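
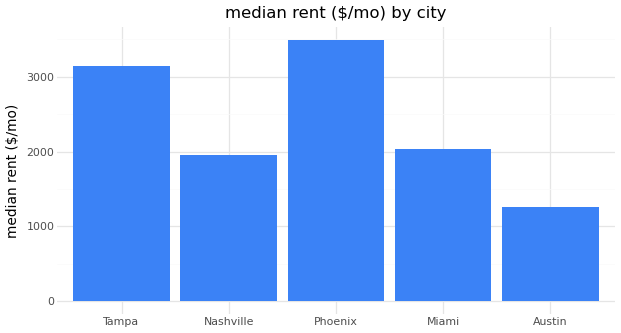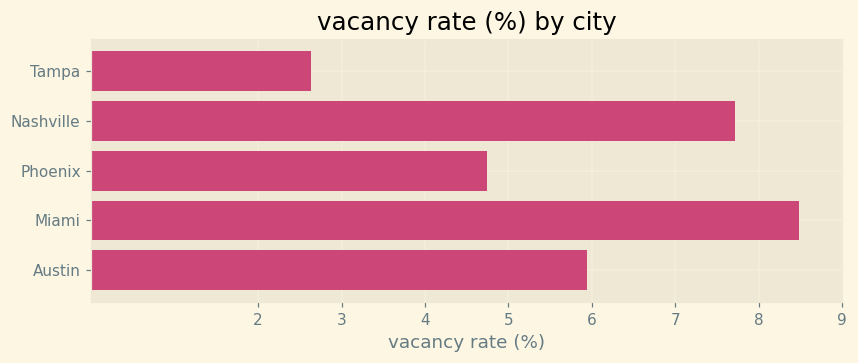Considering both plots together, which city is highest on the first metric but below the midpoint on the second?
Chart 2 median vacancy rate (%) ≈ 6; below-median cities: Tampa, Phoenix. Among those, Phoenix has the highest median rent ($/mo) (≈ 3500).

Phoenix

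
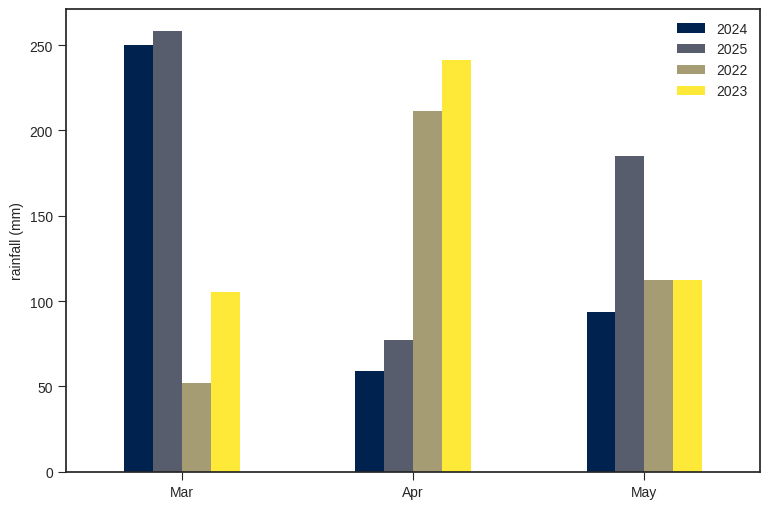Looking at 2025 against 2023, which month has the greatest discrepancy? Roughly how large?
Apr: 2025 ≈ 75, 2023 ≈ 250 → gap ≈ 175. Next-largest (Mar) is only ≈ 150.

Apr, ≈ 175 mm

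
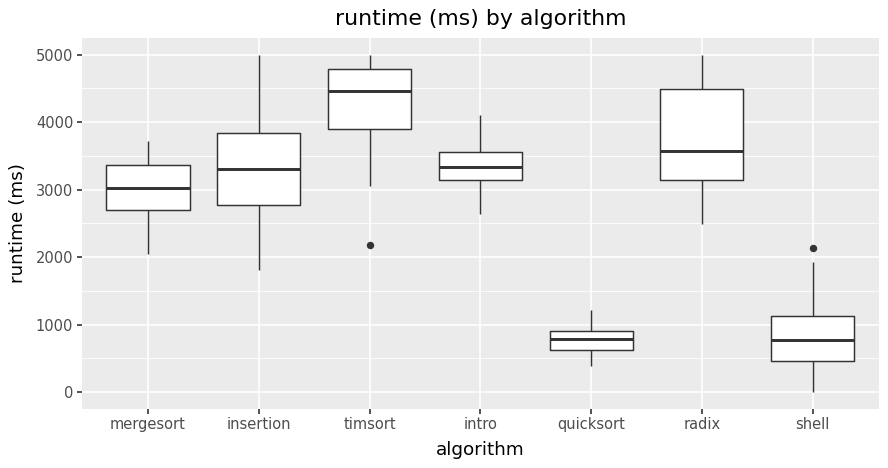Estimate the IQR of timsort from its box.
Q3 ≈ 5000, Q1 ≈ 4000; IQR ≈ 1000.

≈ 1000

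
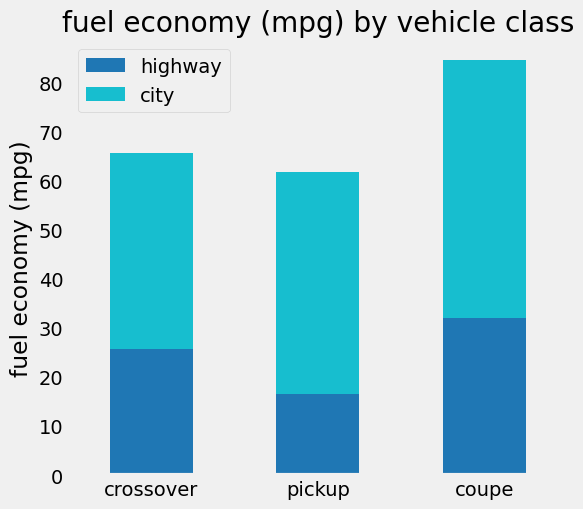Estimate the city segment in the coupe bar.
≈ 50

city top ≈ 80, bottom ≈ 30; segment ≈ 50.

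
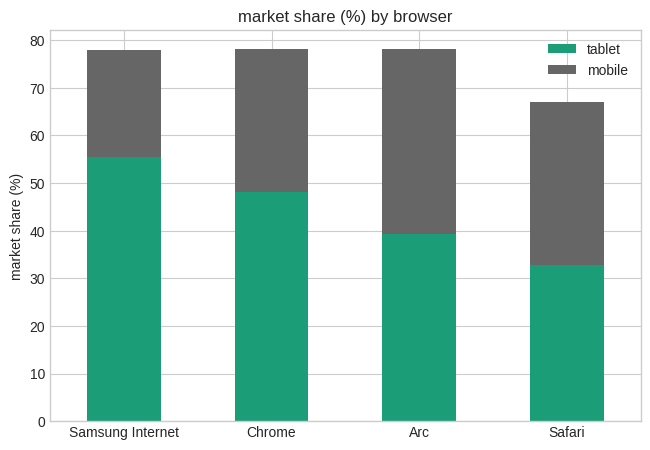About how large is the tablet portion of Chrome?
tablet top ≈ 50, bottom ≈ 0; segment ≈ 50.

≈ 50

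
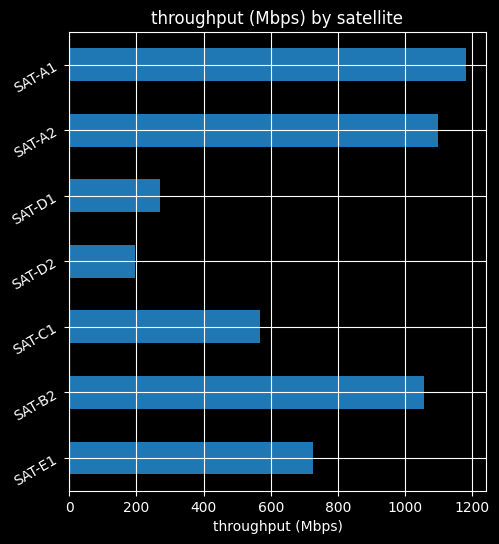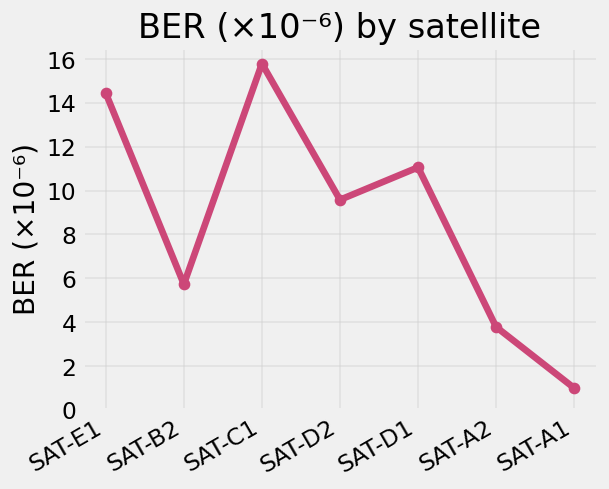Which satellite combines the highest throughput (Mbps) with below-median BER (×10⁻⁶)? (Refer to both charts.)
Chart 2 median BER (×10⁻⁶) ≈ 10; below-median satellites: SAT-B2, SAT-A2, SAT-A1. Among those, SAT-A1 has the highest throughput (Mbps) (≈ 1200).

SAT-A1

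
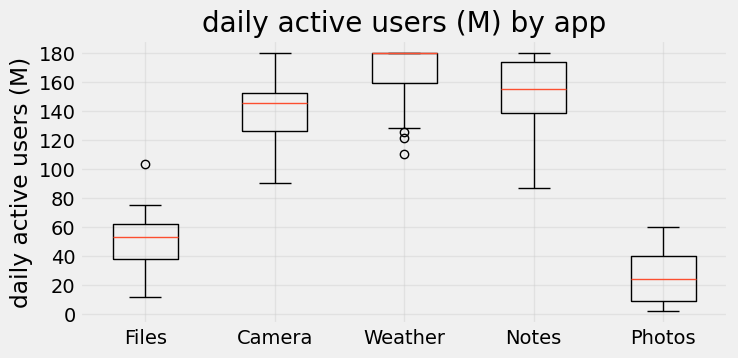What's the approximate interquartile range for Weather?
≈ 20

Q3 ≈ 180, Q1 ≈ 160; IQR ≈ 20.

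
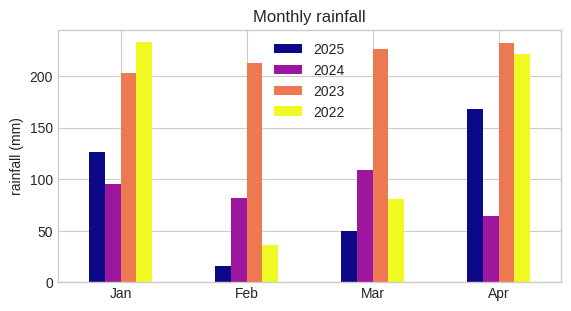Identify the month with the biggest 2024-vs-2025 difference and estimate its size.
Apr: 2024 ≈ 60, 2025 ≈ 160 → gap ≈ 100. Next-largest (Feb) is only ≈ 60.

Apr, ≈ 100 mm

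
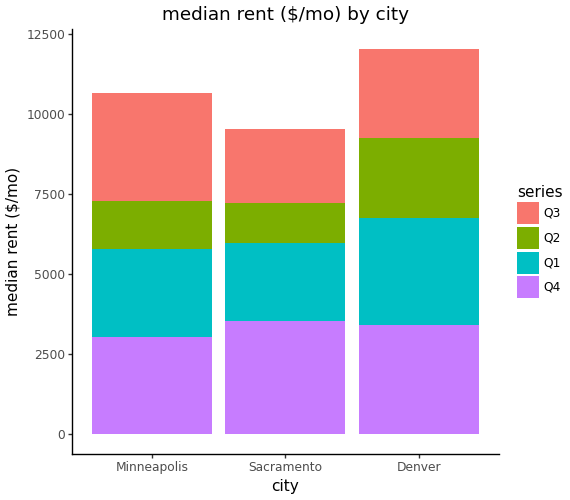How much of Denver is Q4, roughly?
Q4 top ≈ 4000, bottom ≈ 0; segment ≈ 4000.

≈ 4000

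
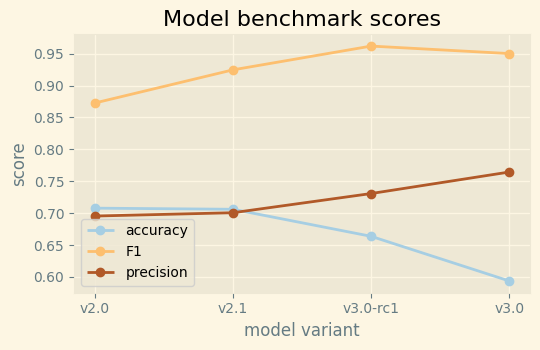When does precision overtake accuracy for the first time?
v2.1: precision ≈ 0.70 vs accuracy ≈ 0.70 (not yet); v3.0-rc1: precision ≈ 0.75 vs accuracy ≈ 0.65 (first crossover).

v3.0-rc1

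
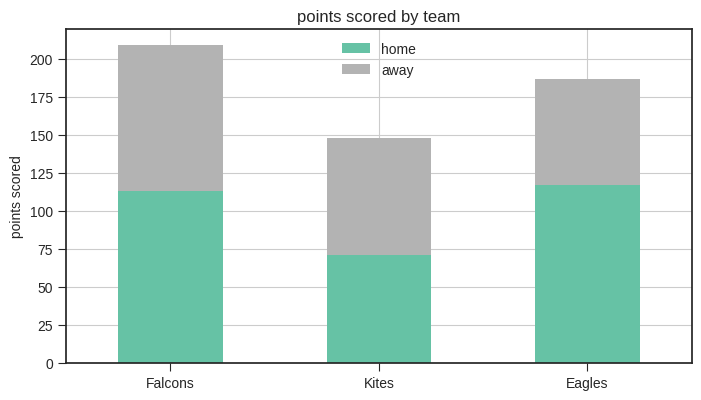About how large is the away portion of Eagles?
away top ≈ 180, bottom ≈ 120; segment ≈ 60.

≈ 60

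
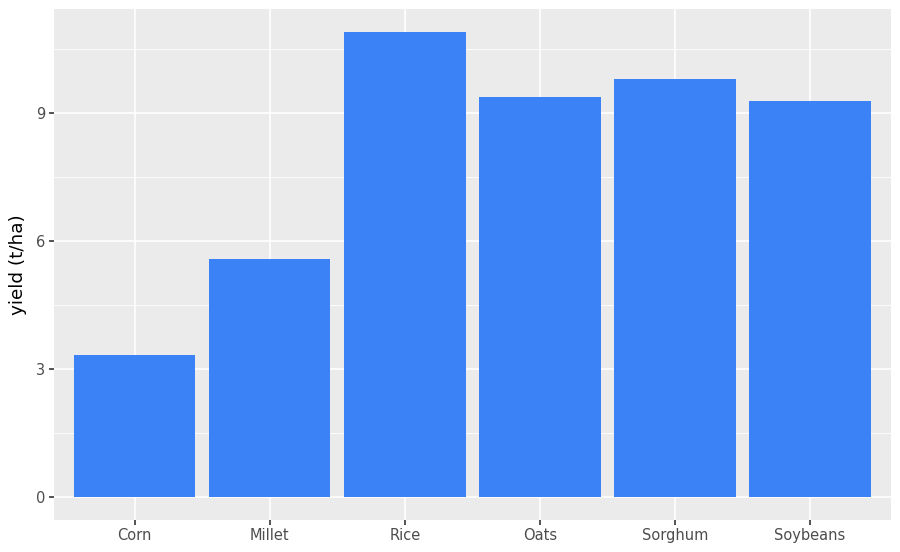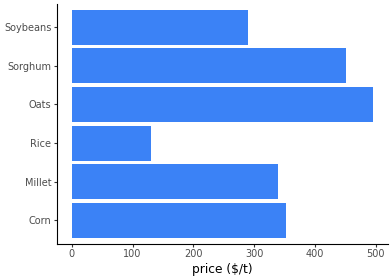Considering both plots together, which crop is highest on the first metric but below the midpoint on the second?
Rice

Chart 2 median price ($/t) ≈ 350; below-median crops: Millet, Rice, Soybeans. Among those, Rice has the highest yield (t/ha) (≈ 11).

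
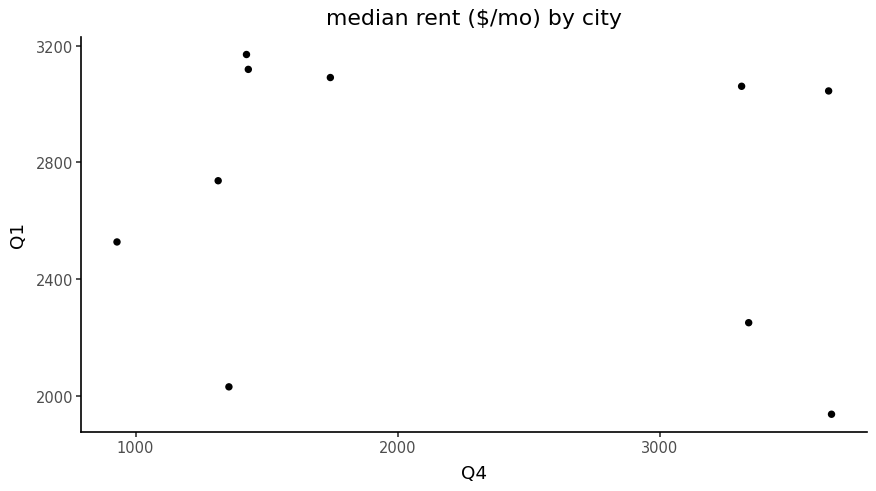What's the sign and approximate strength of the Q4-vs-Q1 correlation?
Points are roughly uncorrelated; weak (|r| ≈ 0.2).

no clear correlation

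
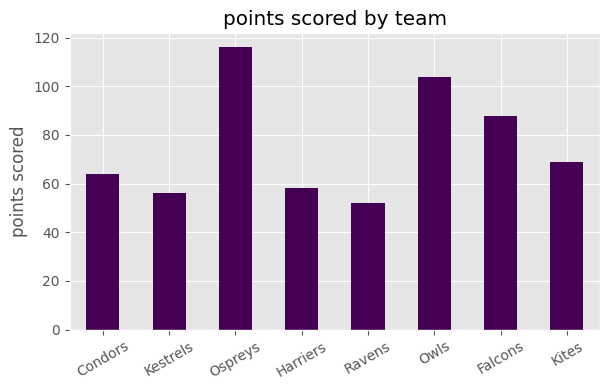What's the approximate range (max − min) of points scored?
Max Ospreys ≈ 120, min Ravens ≈ 50; range ≈ 70.

≈ 70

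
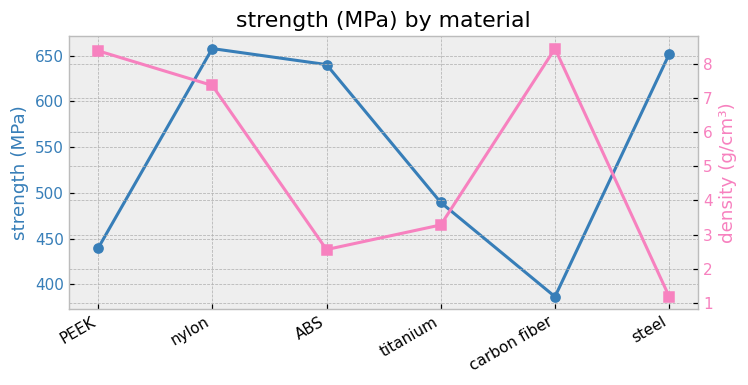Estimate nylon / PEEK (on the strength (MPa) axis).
≈ 1.44×

nylon ≈ 650, PEEK ≈ 450; 650/450 ≈ 1.44.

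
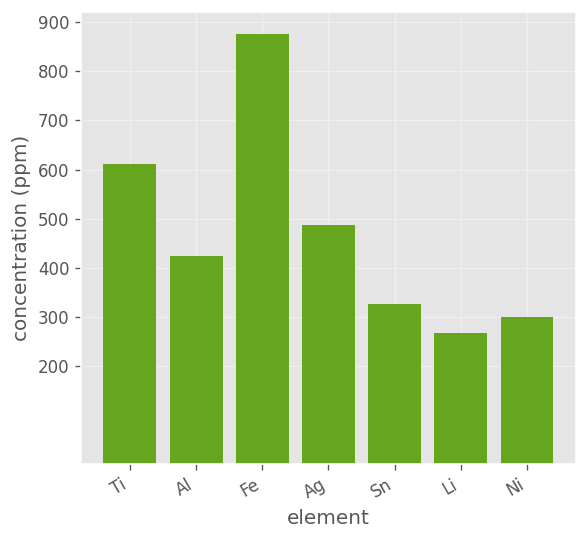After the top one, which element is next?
Top 3: Fe ≈ 900, Ti ≈ 600, Ag ≈ 500.

Ti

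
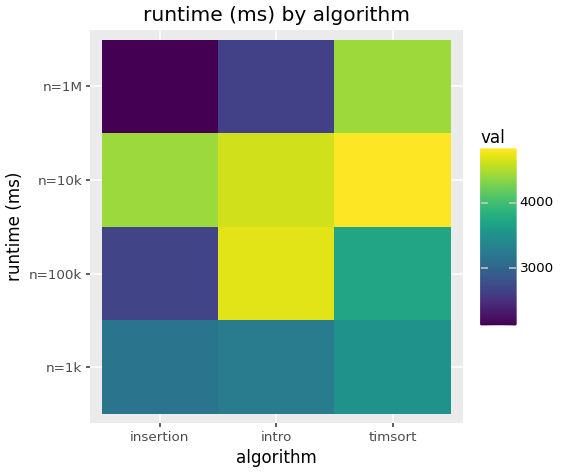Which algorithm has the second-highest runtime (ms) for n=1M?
Top 3 for n=1M: timsort ≈ 4500, intro ≈ 2500, insertion ≈ 2000.

intro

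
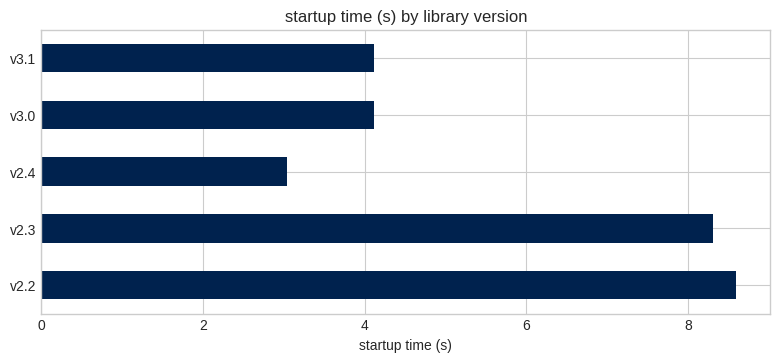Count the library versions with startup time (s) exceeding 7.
Above 7: v2.2, v2.3.

2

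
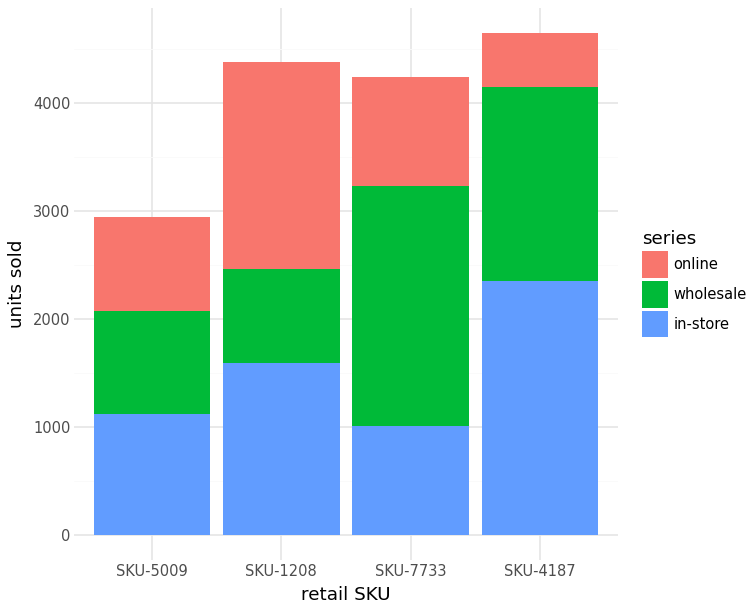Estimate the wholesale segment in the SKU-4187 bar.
≈ 1500

wholesale top ≈ 4000, bottom ≈ 2500; segment ≈ 1500.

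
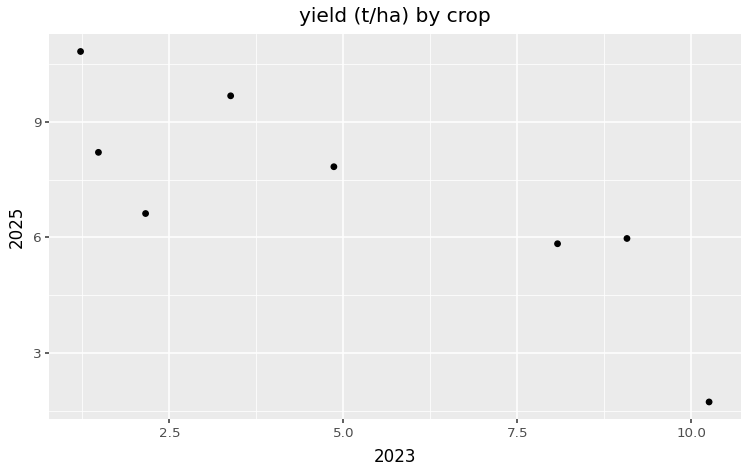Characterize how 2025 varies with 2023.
negative, strong

Points are negatively correlated; strong (|r| ≈ 0.8).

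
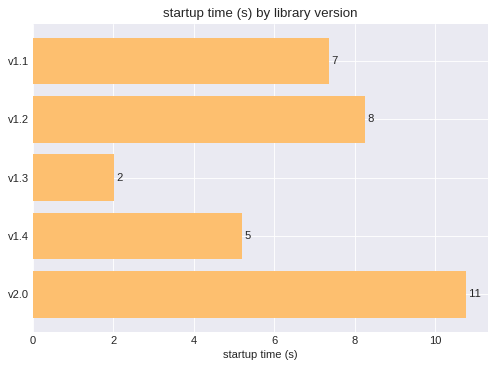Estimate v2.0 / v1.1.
v2.0 ≈ 11, v1.1 ≈ 7; 11/7 ≈ 1.57.

≈ 1.57×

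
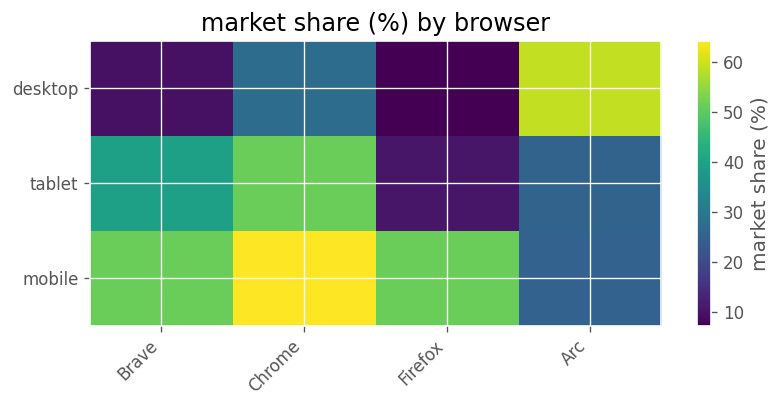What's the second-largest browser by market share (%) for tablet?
Brave

Top 3 for tablet: Chrome ≈ 50, Brave ≈ 40, Arc ≈ 25.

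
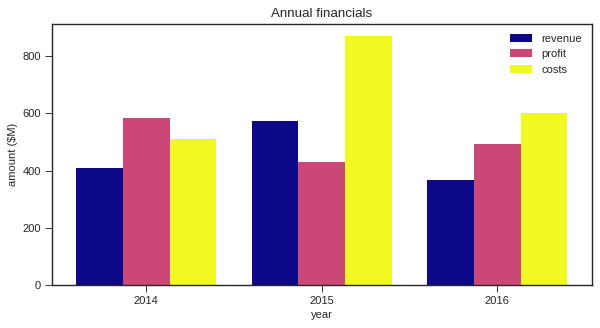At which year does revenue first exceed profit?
2014: revenue ≈ 400 vs profit ≈ 600 (not yet); 2015: revenue ≈ 600 vs profit ≈ 400 (first crossover).

2015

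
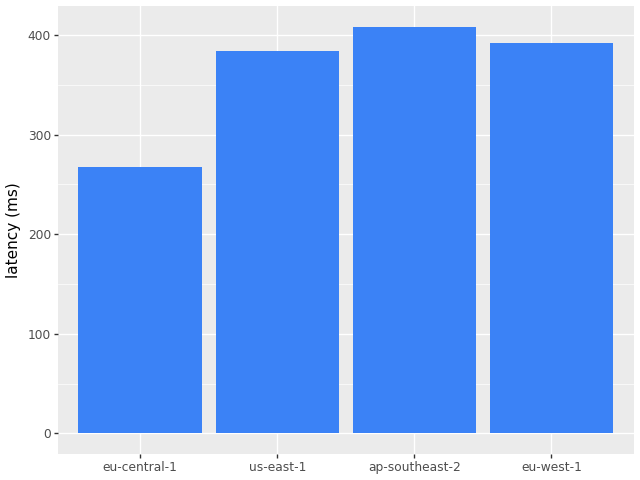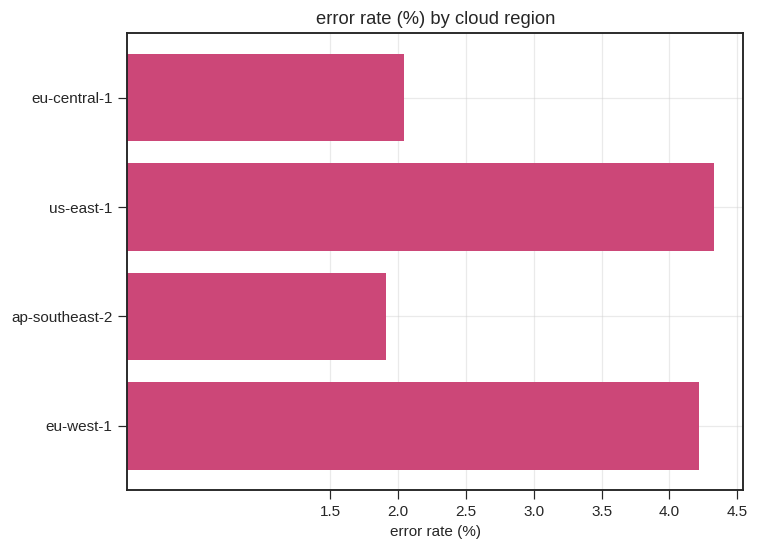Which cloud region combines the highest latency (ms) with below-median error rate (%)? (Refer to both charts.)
ap-southeast-2

Chart 2 median error rate (%) ≈ 3; below-median cloud regions: eu-central-1, ap-southeast-2. Among those, ap-southeast-2 has the highest latency (ms) (≈ 400).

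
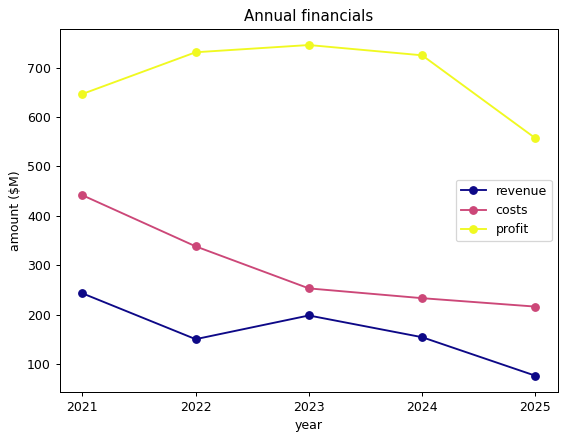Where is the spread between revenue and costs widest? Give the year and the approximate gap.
2021, ≈ 200 $M

2021: revenue ≈ 200, costs ≈ 400 → gap ≈ 200. Next-largest (2022) is only ≈ 100.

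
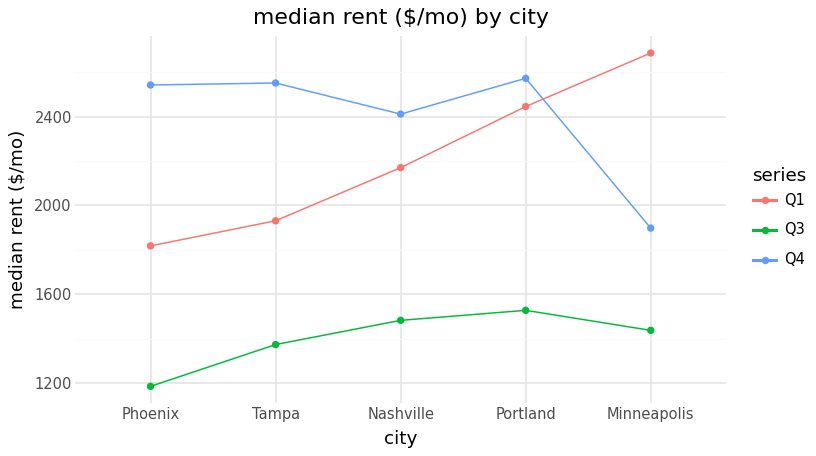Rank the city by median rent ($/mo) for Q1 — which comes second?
Top 3 for Q1: Minneapolis ≈ 2600, Portland ≈ 2400, Nashville ≈ 2200.

Portland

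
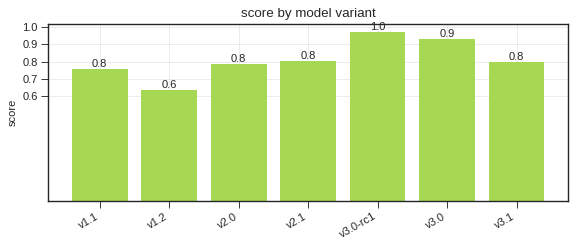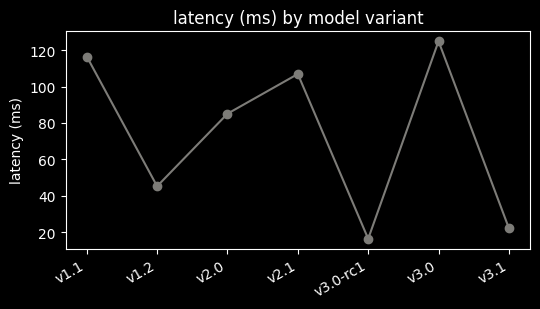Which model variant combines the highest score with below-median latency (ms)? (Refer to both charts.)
v3.0-rc1

Chart 2 median latency (ms) ≈ 80; below-median model variants: v1.2, v3.0-rc1, v3.1. Among those, v3.0-rc1 has the highest score (≈ 1).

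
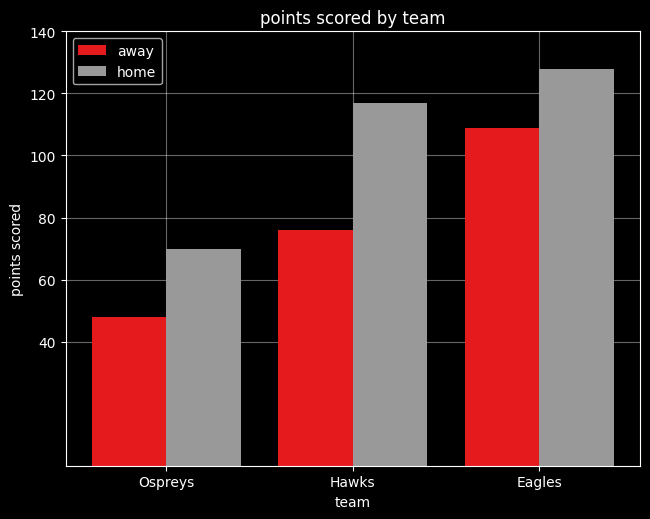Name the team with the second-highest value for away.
Hawks

Top 3 for away: Eagles ≈ 100, Hawks ≈ 80, Ospreys ≈ 40.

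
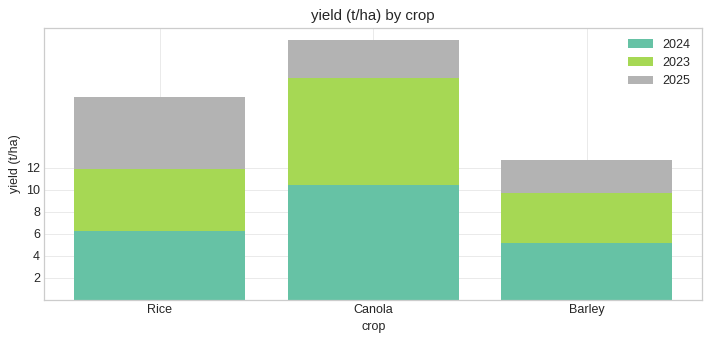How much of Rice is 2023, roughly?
2023 top ≈ 12, bottom ≈ 6; segment ≈ 6.

≈ 6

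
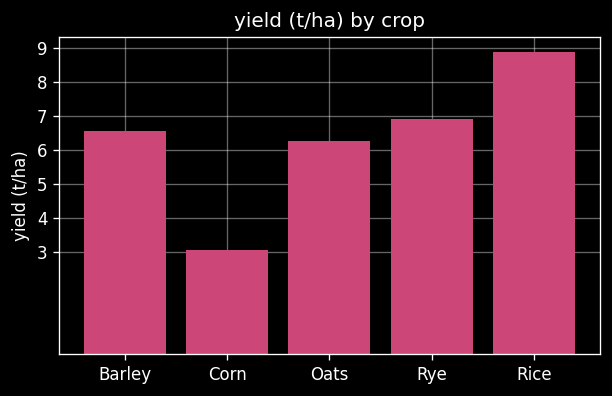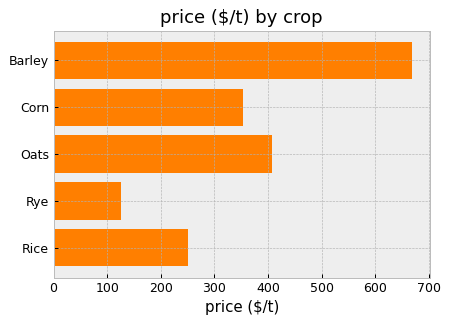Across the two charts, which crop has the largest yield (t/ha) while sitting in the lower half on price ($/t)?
Rice

Chart 2 median price ($/t) ≈ 400; below-median crops: Rye, Rice. Among those, Rice has the highest yield (t/ha) (≈ 9).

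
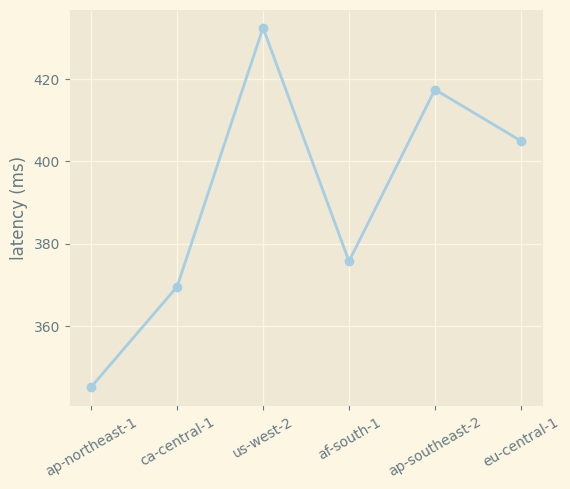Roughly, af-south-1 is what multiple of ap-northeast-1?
≈ 1.09×

af-south-1 ≈ 380, ap-northeast-1 ≈ 350; 380/350 ≈ 1.09.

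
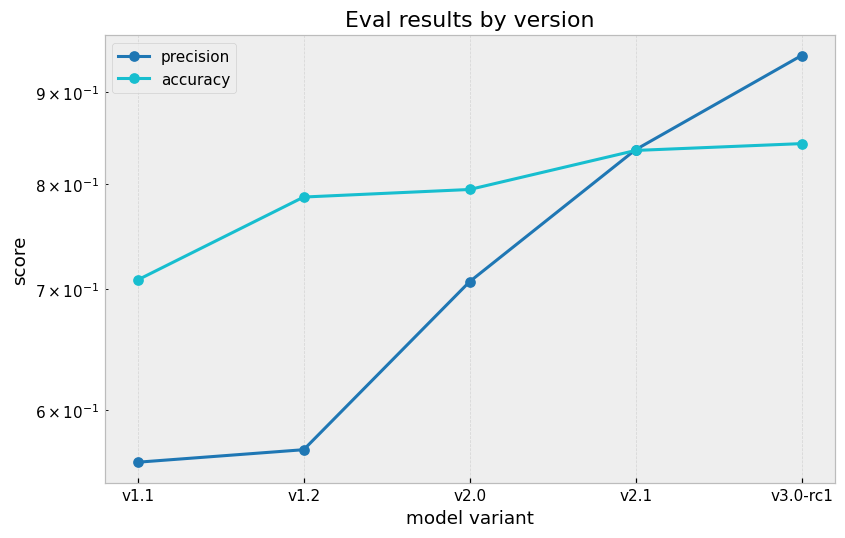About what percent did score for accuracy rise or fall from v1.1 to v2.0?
≈ +14.3%

v1.1 ≈ 0.70, v2.0 ≈ 0.80; (0.80 − 0.70) / 0.70 ≈ +14.3%.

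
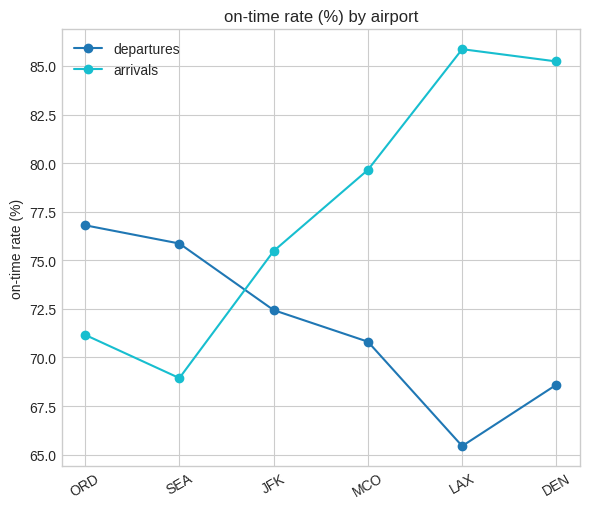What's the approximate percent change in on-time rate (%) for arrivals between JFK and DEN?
≈ +13.2%

JFK ≈ 76, DEN ≈ 86; (86 − 76) / 76 ≈ +13.2%.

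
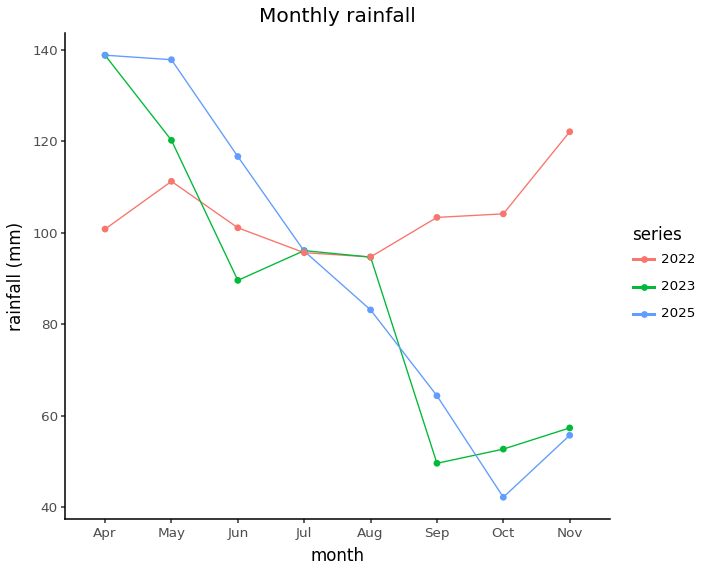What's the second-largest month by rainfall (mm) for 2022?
Top 3 for 2022: Nov ≈ 120, May ≈ 110, Oct ≈ 100.

May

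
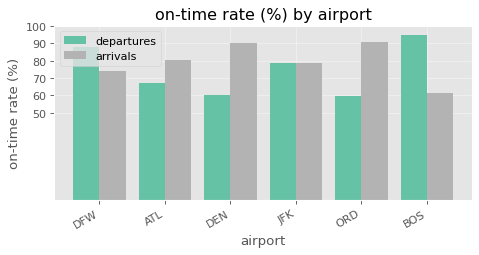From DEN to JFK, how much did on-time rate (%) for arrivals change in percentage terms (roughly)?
DEN ≈ 90, JFK ≈ 80; (80 − 90) / 90 ≈ -11.1%.

≈ -11.1%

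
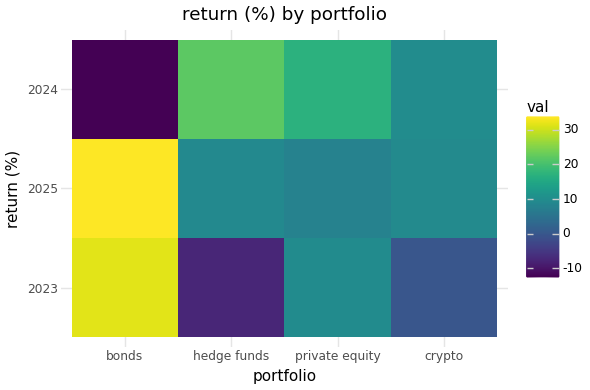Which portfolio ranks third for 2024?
Top 4 for 2024: hedge funds ≈ 20, private equity ≈ 15, crypto ≈ 10, bonds ≈ -15.

crypto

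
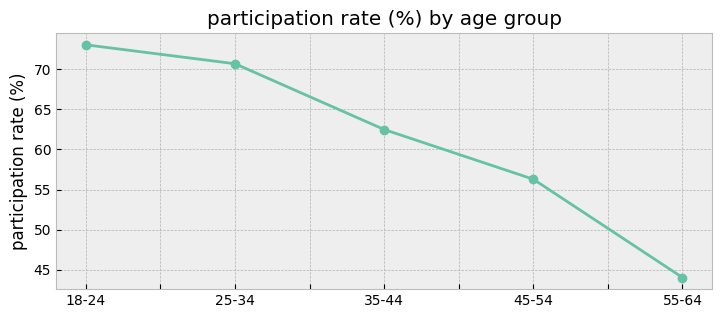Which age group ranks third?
35-44

Top 4: 18-24 ≈ 75, 25-34 ≈ 70, 35-44 ≈ 60, 45-54 ≈ 55.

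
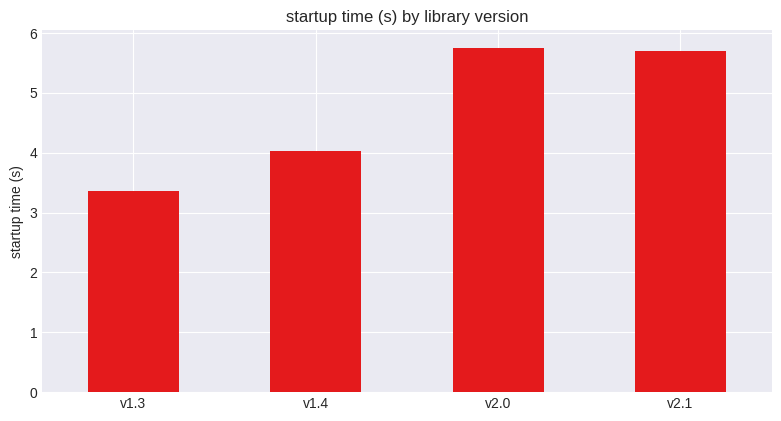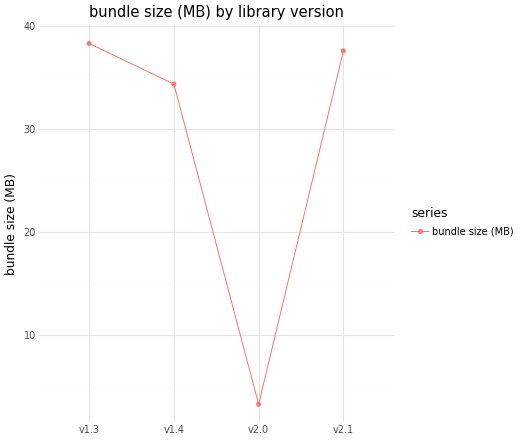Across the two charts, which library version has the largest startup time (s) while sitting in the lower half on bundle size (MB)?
Chart 2 median bundle size (MB) ≈ 35; below-median library versions: v1.4, v2.0. Among those, v2.0 has the highest startup time (s) (≈ 6).

v2.0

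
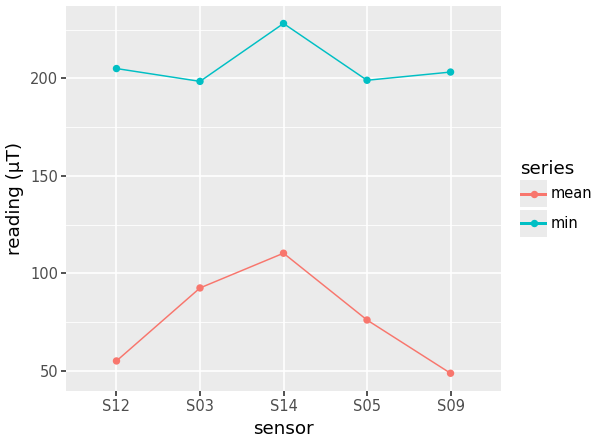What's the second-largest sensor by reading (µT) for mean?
Top 3 for mean: S14 ≈ 120, S03 ≈ 100, S05 ≈ 80.

S03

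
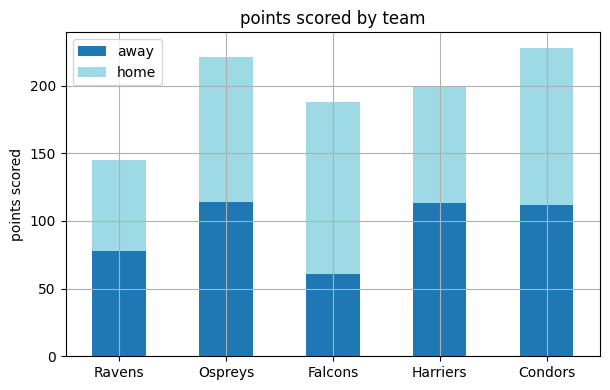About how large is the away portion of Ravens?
away top ≈ 80, bottom ≈ 0; segment ≈ 80.

≈ 80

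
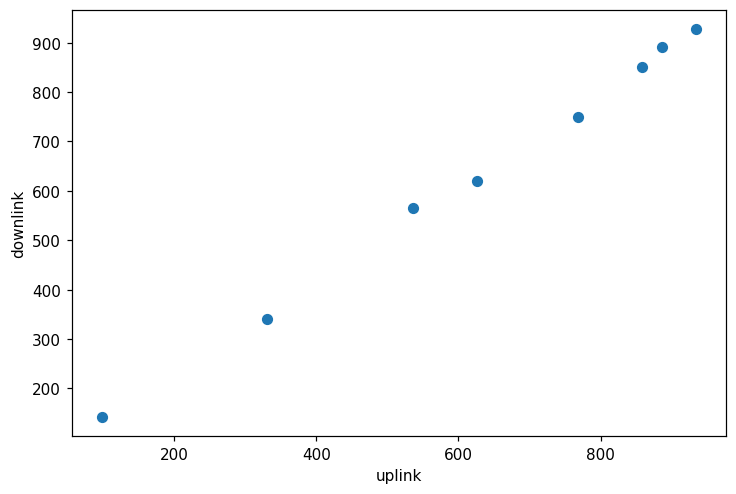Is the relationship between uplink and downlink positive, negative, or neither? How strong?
positive, strong

Points are positively correlated; strong (|r| ≈ 1.0).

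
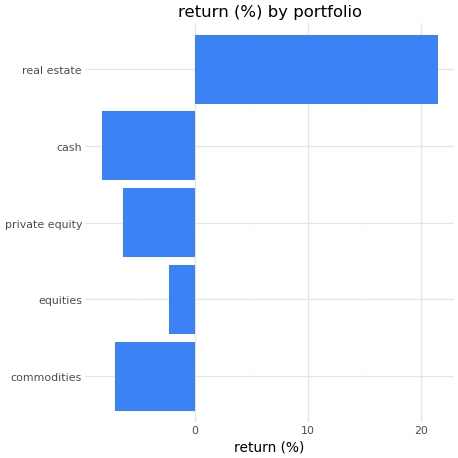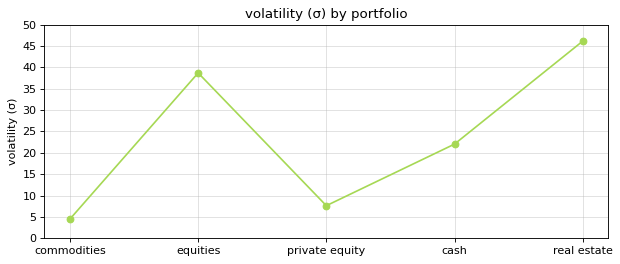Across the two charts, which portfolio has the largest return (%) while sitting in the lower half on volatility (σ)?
Chart 2 median volatility (σ) ≈ 20; below-median portfolios: commodities, private equity. Among those, private equity has the highest return (%) (≈ -6).

private equity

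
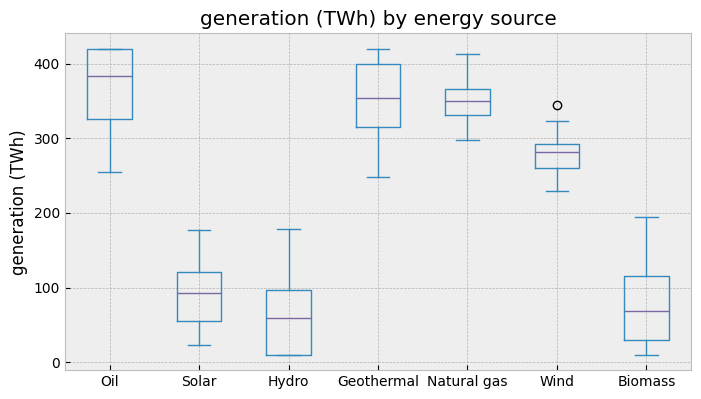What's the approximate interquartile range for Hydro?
≈ 100

Q3 ≈ 100, Q1 ≈ 0; IQR ≈ 100.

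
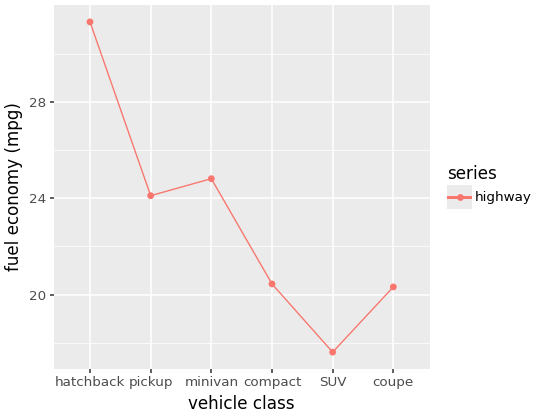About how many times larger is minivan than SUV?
minivan ≈ 24, SUV ≈ 18; 24/18 ≈ 1.33.

≈ 1.33×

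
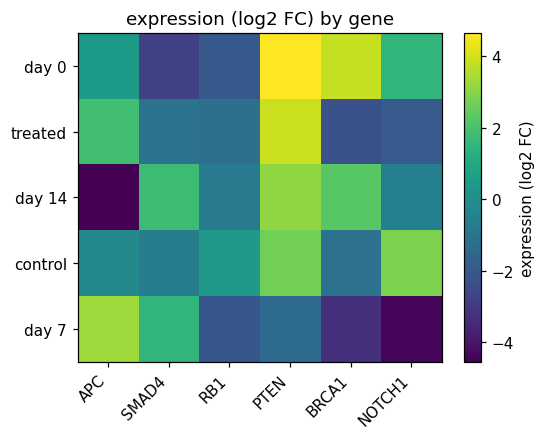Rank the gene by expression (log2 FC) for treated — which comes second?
APC

Top 3 for treated: PTEN ≈ 4, APC ≈ 2, SMAD4 ≈ -1.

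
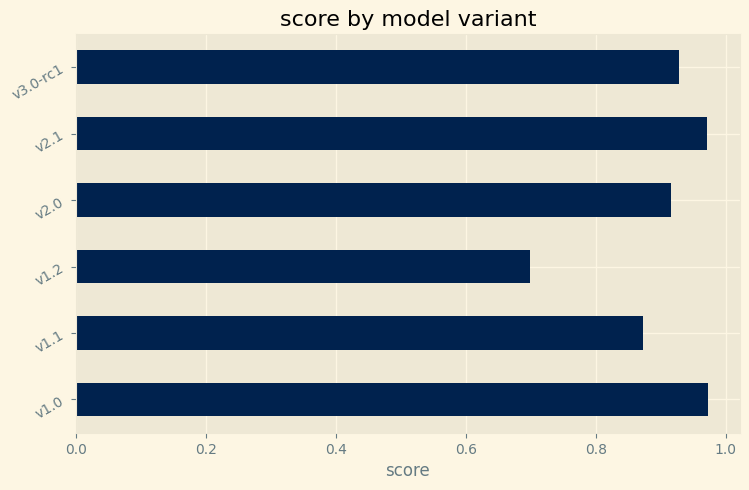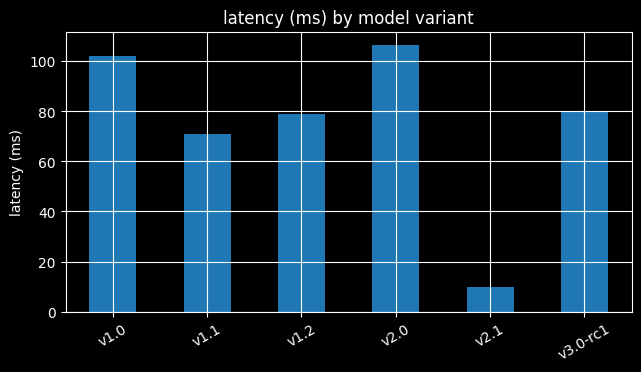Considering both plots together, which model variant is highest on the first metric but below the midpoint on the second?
Chart 2 median latency (ms) ≈ 80; below-median model variants: v1.1, v1.2, v2.1. Among those, v2.1 has the highest score (≈ 1).

v2.1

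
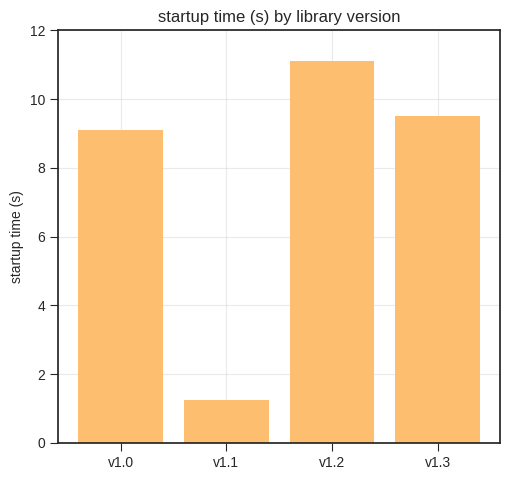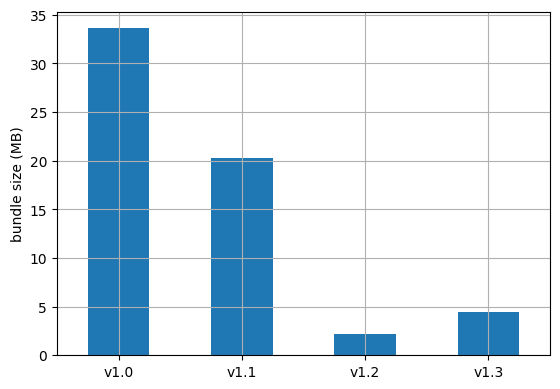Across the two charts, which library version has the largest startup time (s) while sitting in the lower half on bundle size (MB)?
v1.2

Chart 2 median bundle size (MB) ≈ 10; below-median library versions: v1.2, v1.3. Among those, v1.2 has the highest startup time (s) (≈ 12).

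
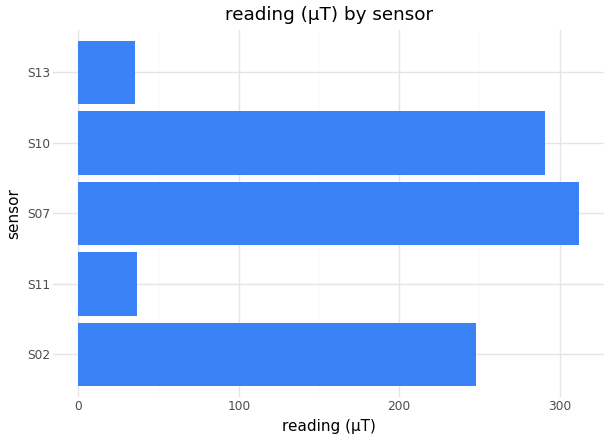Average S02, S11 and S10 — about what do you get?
≈ 200

(250 + 50 + 300) / 3 ≈ 200.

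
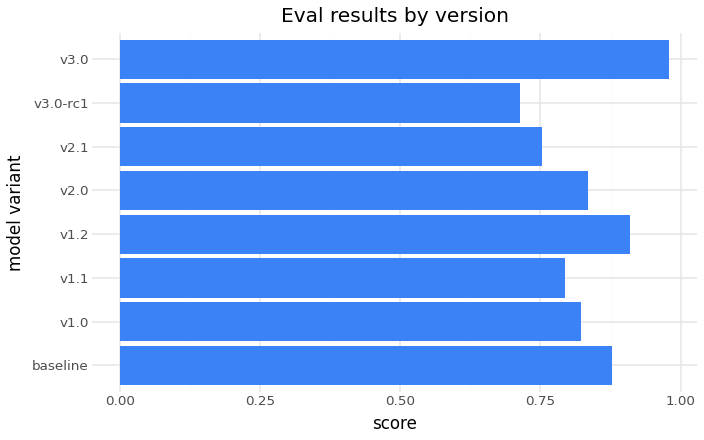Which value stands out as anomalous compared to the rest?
v3.0 ≈ 1.0; the rest sit between ≈ 0.7 and ≈ 0.9.

v3.0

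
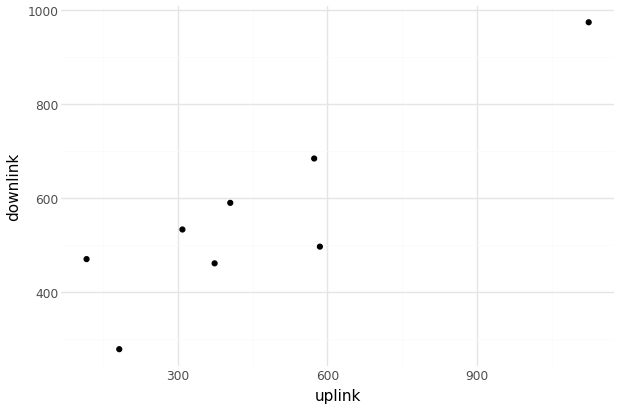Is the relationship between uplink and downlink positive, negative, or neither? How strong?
positive, strong

Points are positively correlated; strong (|r| ≈ 0.9).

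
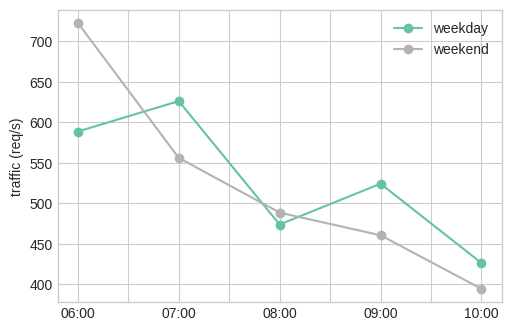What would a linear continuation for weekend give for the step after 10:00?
Last three: 500, 450, 400 → slope ≈ -50/step → next ≈ 350.

≈ 350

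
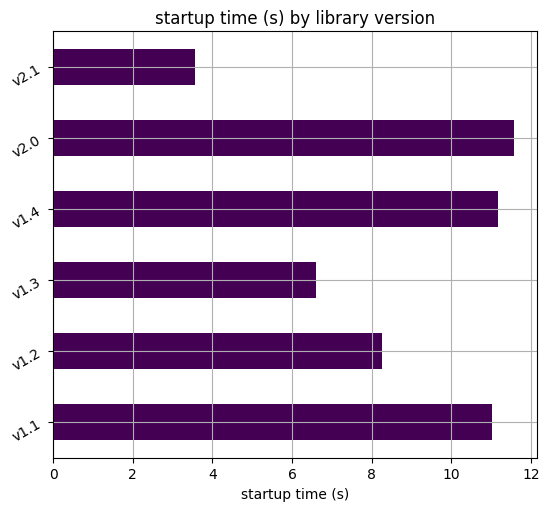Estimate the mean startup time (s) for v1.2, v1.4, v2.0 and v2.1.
(8 + 11 + 12 + 4) / 4 ≈ 9.

≈ 9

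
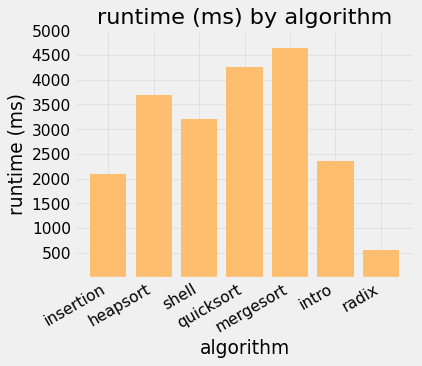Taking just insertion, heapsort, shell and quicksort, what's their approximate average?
≈ 3250

(2000 + 3500 + 3000 + 4500) / 4 ≈ 3250.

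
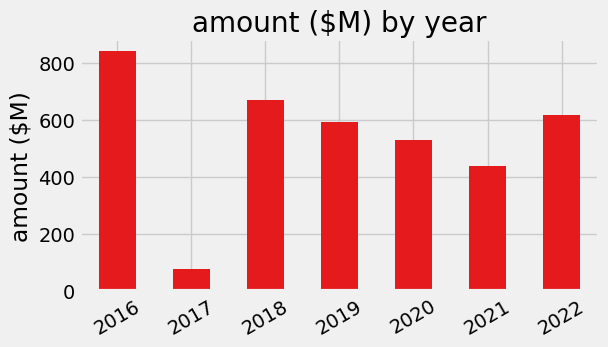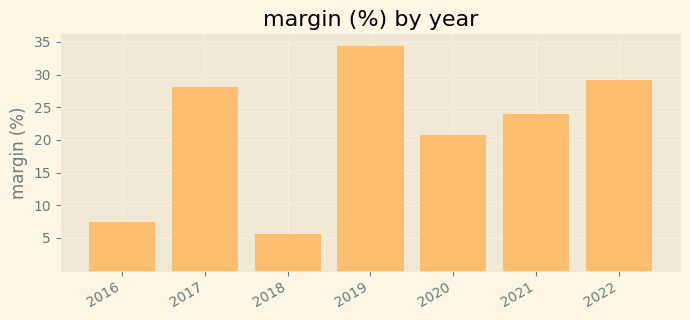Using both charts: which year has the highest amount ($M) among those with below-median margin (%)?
2016

Chart 2 median margin (%) ≈ 25; below-median years: 2016, 2018, 2020. Among those, 2016 has the highest amount ($M) (≈ 800).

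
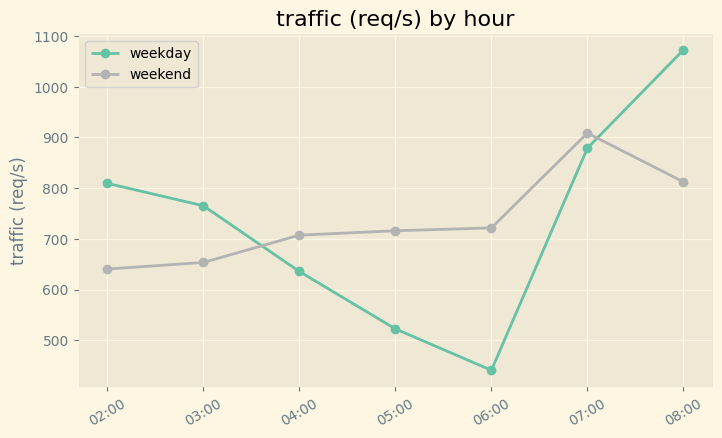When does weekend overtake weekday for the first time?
03:00: weekend ≈ 700 vs weekday ≈ 800 (not yet); 04:00: weekend ≈ 700 vs weekday ≈ 600 (first crossover).

04:00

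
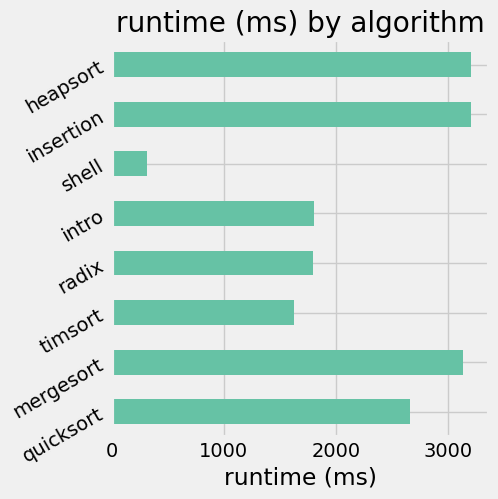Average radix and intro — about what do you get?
≈ 2000

(2000 + 2000) / 2 ≈ 2000.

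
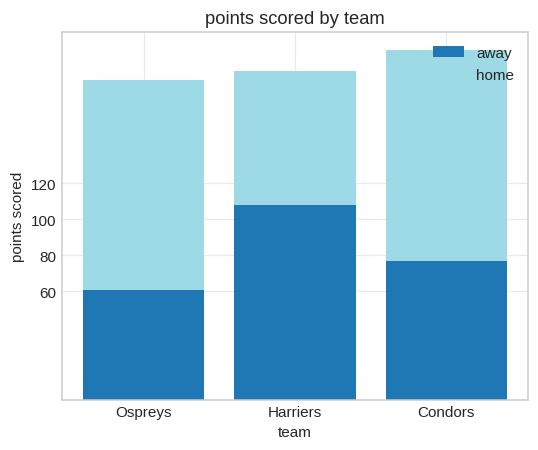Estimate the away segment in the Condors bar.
away top ≈ 80, bottom ≈ 0; segment ≈ 80.

≈ 80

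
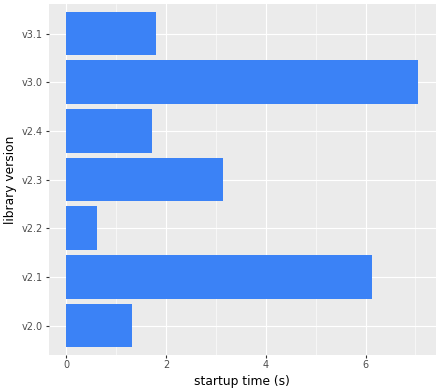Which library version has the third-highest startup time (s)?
v2.3

Top 4: v3.0 ≈ 7, v2.1 ≈ 6, v2.3 ≈ 3, v3.1 ≈ 2.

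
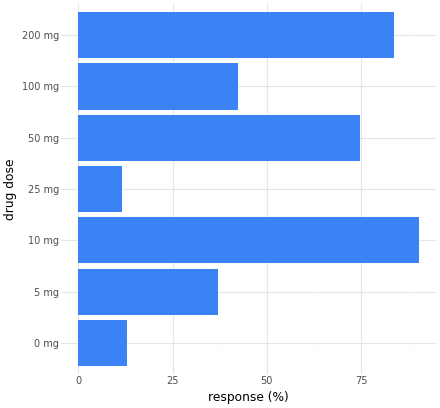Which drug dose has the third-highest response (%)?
50 mg

Top 4: 10 mg ≈ 90, 200 mg ≈ 80, 50 mg ≈ 70, 100 mg ≈ 40.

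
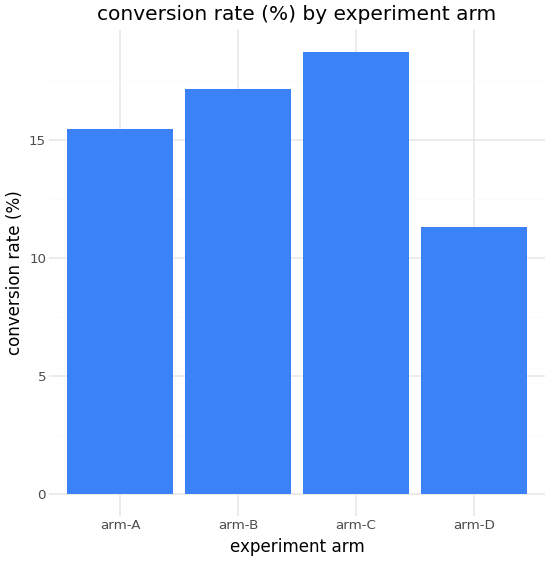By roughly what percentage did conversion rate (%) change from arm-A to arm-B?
≈ +12.5%

arm-A ≈ 16, arm-B ≈ 18; (18 − 16) / 16 ≈ +12.5%.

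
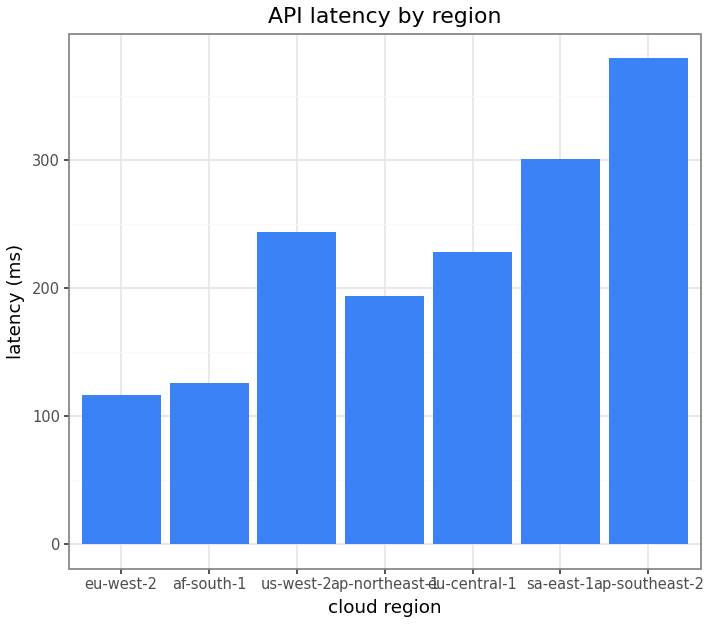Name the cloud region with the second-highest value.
sa-east-1

Top 3: ap-southeast-2 ≈ 400, sa-east-1 ≈ 300, us-west-2 ≈ 250.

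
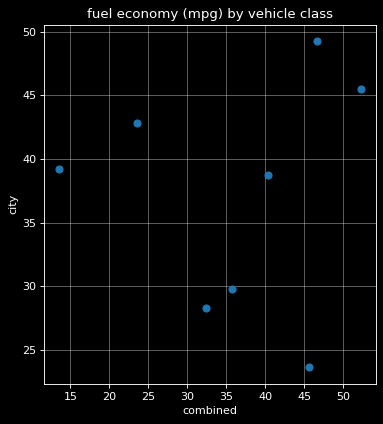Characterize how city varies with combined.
no clear correlation

Points are roughly uncorrelated; weak (|r| ≈ 0.1).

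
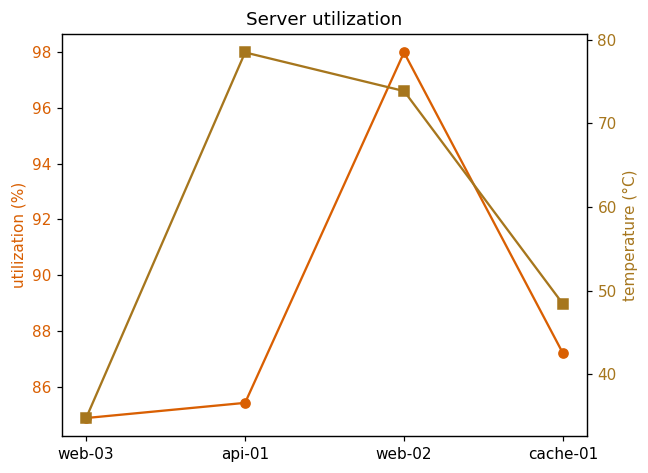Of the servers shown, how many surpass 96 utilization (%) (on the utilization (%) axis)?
1

Above 96: web-02.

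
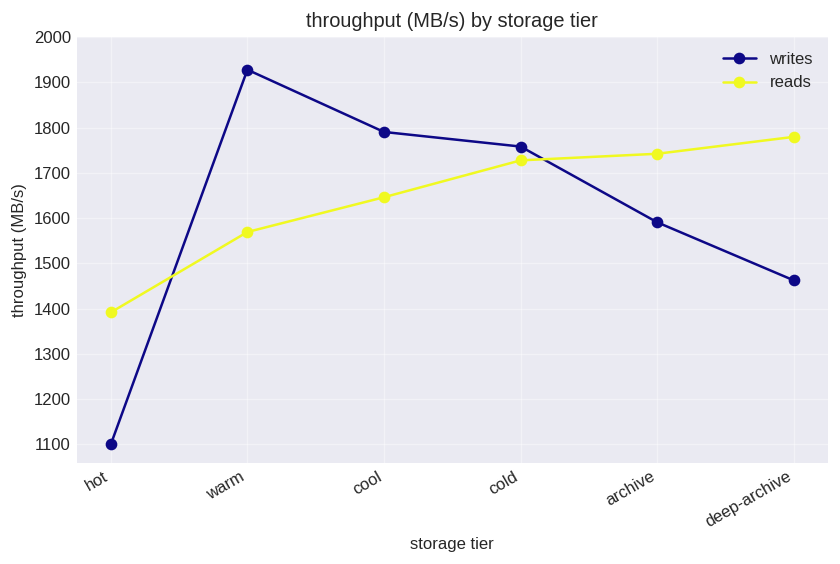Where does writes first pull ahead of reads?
warm

hot: writes ≈ 1100 vs reads ≈ 1400 (not yet); warm: writes ≈ 1900 vs reads ≈ 1600 (first crossover).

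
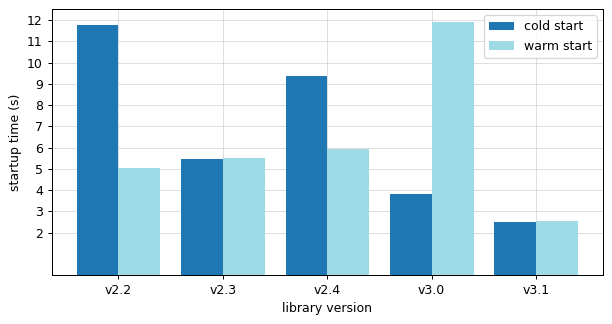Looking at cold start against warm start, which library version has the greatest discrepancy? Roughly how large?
v3.0, ≈ 8 s

v3.0: cold start ≈ 4, warm start ≈ 12 → gap ≈ 8. Next-largest (v2.2) is only ≈ 7.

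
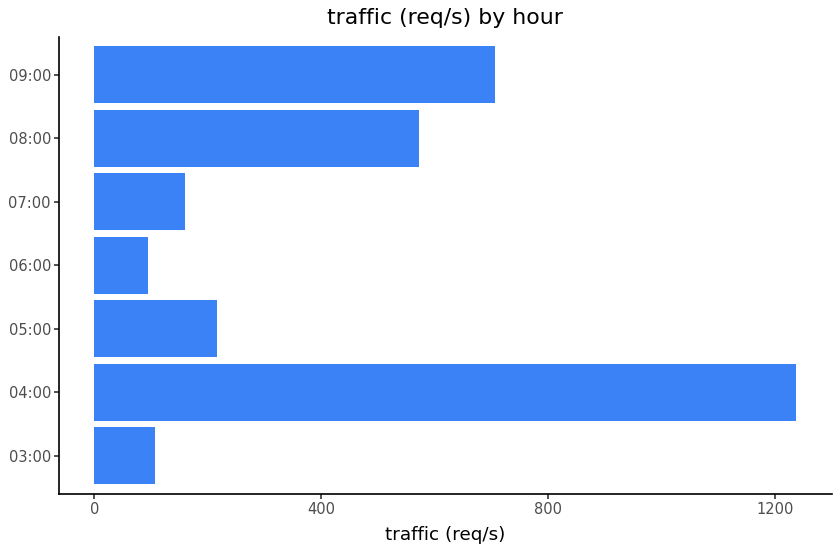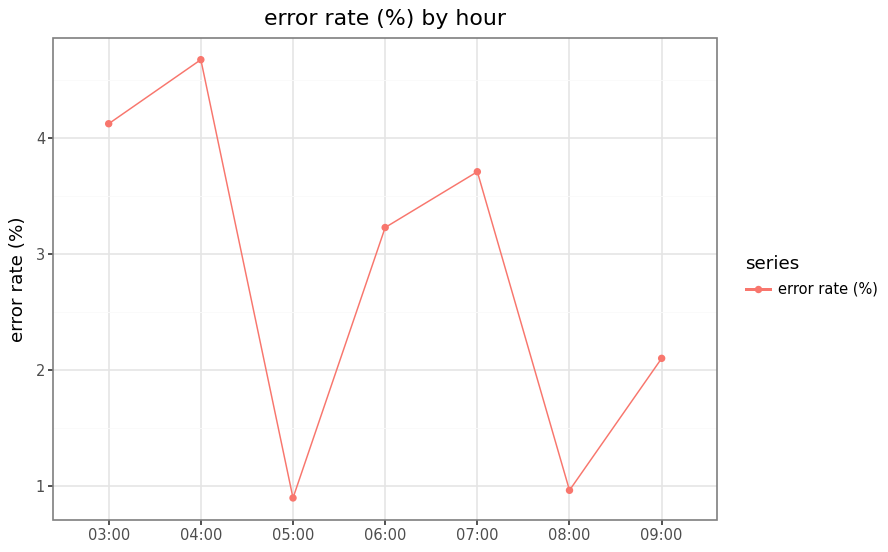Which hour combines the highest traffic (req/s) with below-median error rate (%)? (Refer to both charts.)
Chart 2 median error rate (%) ≈ 3; below-median hours: 05:00, 08:00, 09:00. Among those, 09:00 has the highest traffic (req/s) (≈ 800).

09:00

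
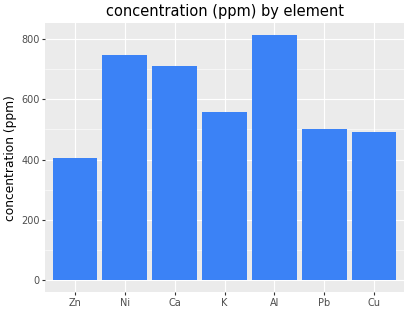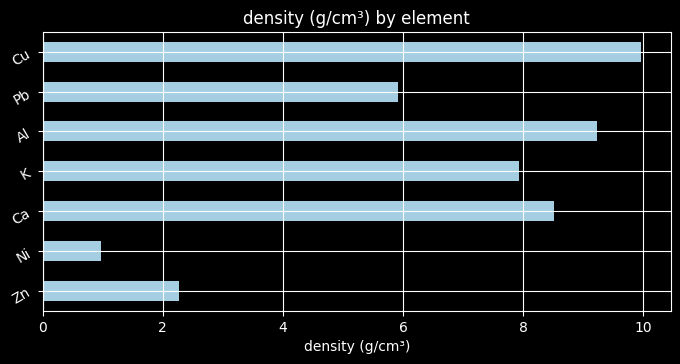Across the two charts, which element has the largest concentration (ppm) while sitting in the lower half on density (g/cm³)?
Chart 2 median density (g/cm³) ≈ 8; below-median elements: Zn, Ni, Pb. Among those, Ni has the highest concentration (ppm) (≈ 700).

Ni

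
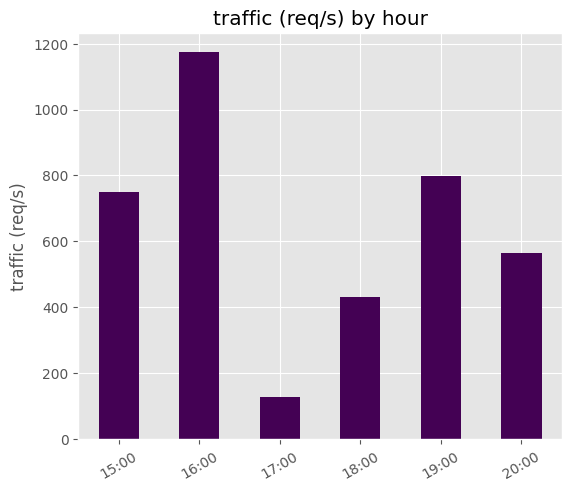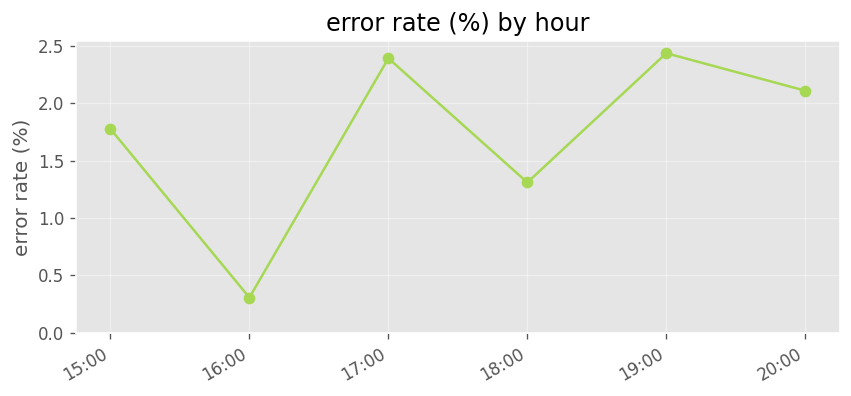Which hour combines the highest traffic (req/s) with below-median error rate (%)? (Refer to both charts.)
16:00

Chart 2 median error rate (%) ≈ 2; below-median hours: 15:00, 16:00, 18:00. Among those, 16:00 has the highest traffic (req/s) (≈ 1200).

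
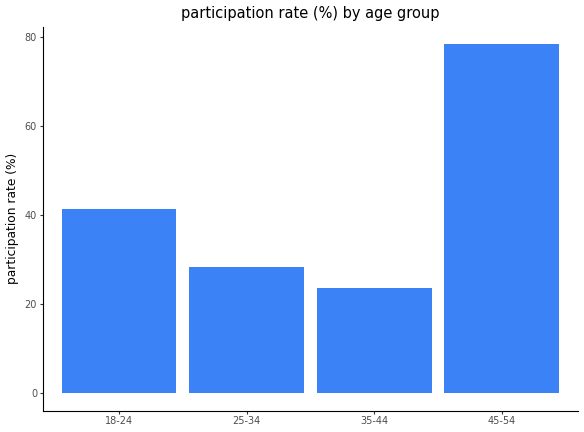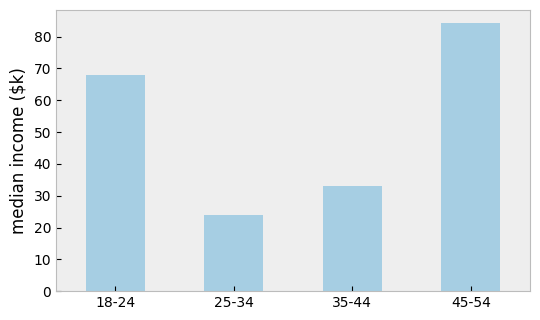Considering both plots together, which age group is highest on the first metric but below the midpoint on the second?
Chart 2 median median income ($k) ≈ 50; below-median age groups: 25-34, 35-44. Among those, 25-34 has the highest participation rate (%) (≈ 30).

25-34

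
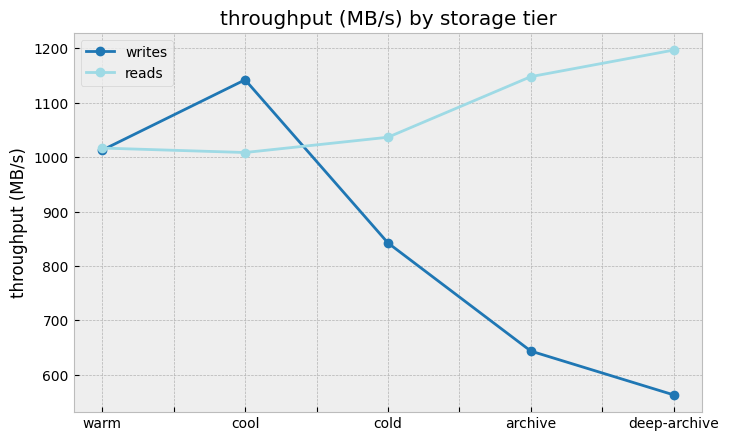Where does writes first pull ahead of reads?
warm: writes ≈ 1000 vs reads ≈ 1000 (not yet); cool: writes ≈ 1100 vs reads ≈ 1000 (first crossover).

cool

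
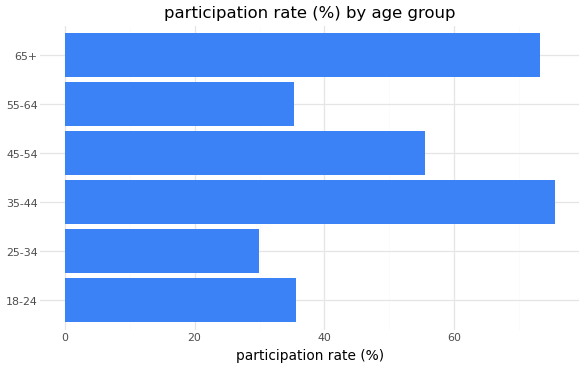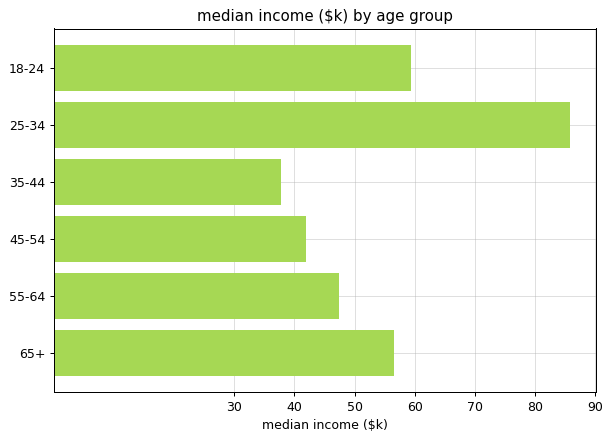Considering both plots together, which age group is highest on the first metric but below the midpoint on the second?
Chart 2 median median income ($k) ≈ 50; below-median age groups: 35-44, 45-54, 55-64. Among those, 35-44 has the highest participation rate (%) (≈ 80).

35-44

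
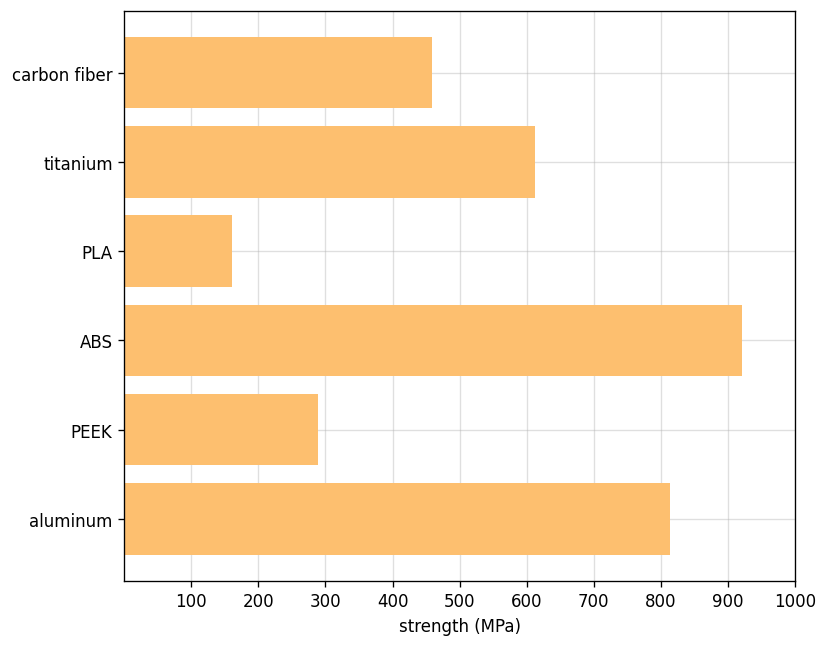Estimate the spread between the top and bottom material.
Max ABS ≈ 900, min PLA ≈ 200; range ≈ 700.

≈ 700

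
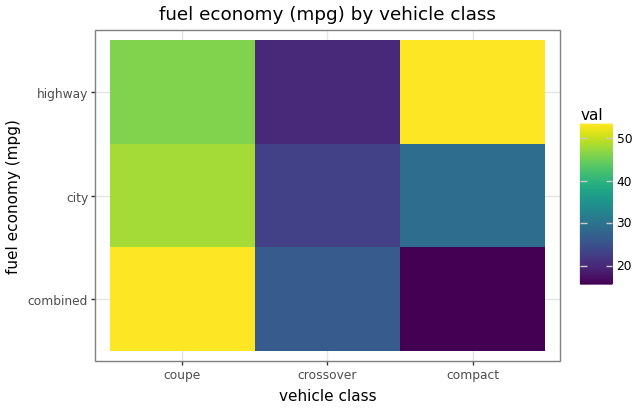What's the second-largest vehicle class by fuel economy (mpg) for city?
compact

Top 3 for city: coupe ≈ 50, compact ≈ 30, crossover ≈ 25.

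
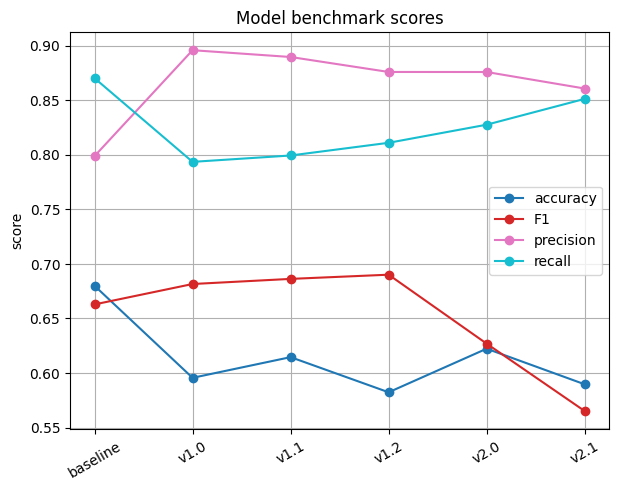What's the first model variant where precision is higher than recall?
baseline: precision ≈ 0.80 vs recall ≈ 0.85 (not yet); v1.0: precision ≈ 0.90 vs recall ≈ 0.80 (first crossover).

v1.0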